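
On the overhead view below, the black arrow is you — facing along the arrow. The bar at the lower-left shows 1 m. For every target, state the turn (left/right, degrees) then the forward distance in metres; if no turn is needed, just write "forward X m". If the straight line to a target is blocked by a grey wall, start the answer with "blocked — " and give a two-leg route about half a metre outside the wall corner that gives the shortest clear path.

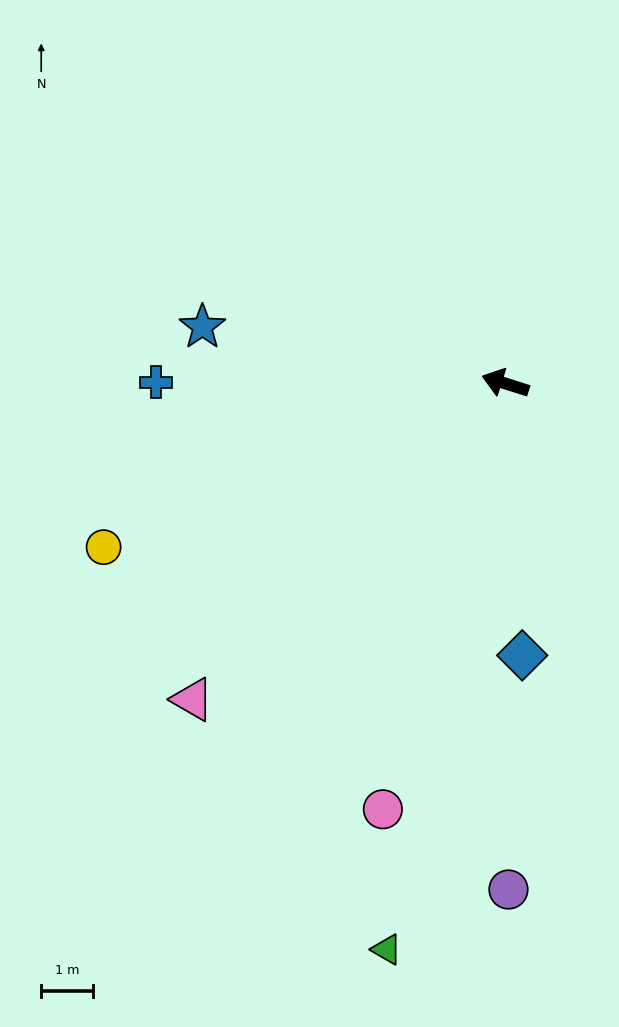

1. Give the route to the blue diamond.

turn left 111°, forward 5.3 m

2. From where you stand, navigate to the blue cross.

turn left 17°, forward 6.8 m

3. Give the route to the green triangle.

turn left 96°, forward 11.2 m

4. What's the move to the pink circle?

turn left 92°, forward 8.6 m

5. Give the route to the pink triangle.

turn left 63°, forward 8.6 m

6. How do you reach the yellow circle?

turn left 40°, forward 8.4 m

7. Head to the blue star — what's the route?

turn left 7°, forward 6.0 m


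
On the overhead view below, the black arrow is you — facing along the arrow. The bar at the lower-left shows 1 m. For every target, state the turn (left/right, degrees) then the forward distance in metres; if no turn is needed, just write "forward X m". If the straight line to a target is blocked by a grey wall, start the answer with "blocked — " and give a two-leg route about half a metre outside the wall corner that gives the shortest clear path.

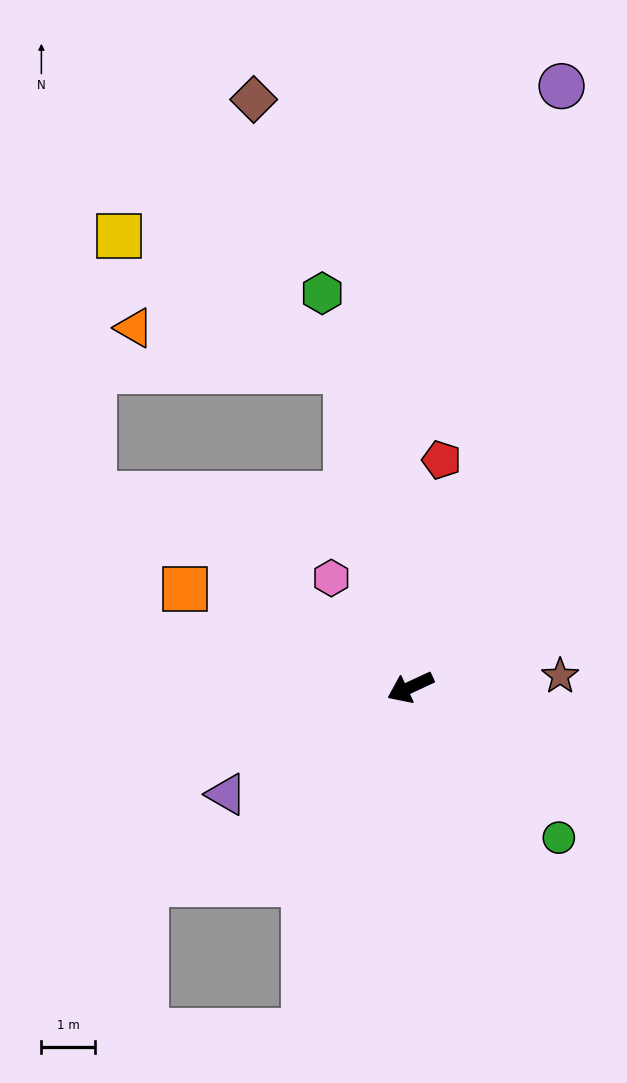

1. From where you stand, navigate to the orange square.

turn right 49°, forward 4.6 m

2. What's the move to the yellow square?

blocked — turn right 103°, forward 6.1 m, then turn left 47°, forward 4.9 m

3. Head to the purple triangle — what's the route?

turn left 5°, forward 4.0 m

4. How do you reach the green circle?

turn left 110°, forward 4.0 m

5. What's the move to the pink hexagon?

turn right 79°, forward 2.5 m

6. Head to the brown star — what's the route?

turn left 159°, forward 2.8 m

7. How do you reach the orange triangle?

blocked — turn right 103°, forward 6.1 m, then turn left 67°, forward 4.1 m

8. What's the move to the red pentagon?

turn right 123°, forward 4.3 m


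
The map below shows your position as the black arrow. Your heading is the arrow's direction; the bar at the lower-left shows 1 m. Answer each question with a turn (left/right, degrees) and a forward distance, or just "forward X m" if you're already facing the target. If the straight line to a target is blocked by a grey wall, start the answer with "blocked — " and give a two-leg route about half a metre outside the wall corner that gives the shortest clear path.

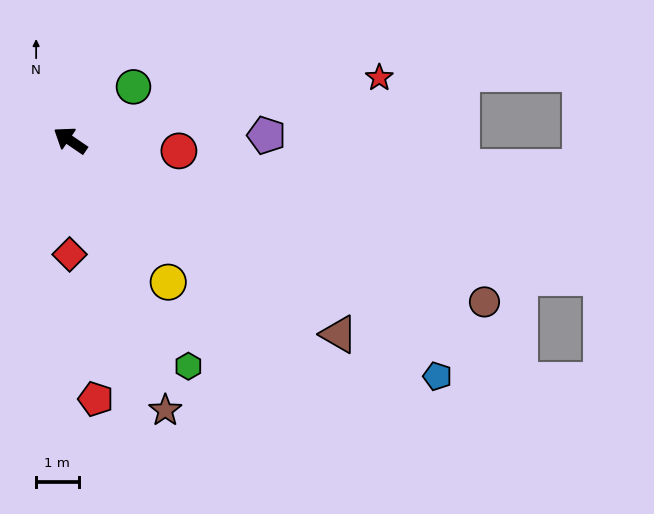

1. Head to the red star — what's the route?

turn right 134°, forward 7.4 m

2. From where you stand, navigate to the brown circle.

turn right 167°, forward 10.5 m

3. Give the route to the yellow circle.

turn left 159°, forward 4.1 m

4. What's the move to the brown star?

turn left 144°, forward 6.7 m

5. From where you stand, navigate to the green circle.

turn right 105°, forward 2.0 m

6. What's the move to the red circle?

turn right 151°, forward 2.6 m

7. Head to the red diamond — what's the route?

turn left 124°, forward 2.7 m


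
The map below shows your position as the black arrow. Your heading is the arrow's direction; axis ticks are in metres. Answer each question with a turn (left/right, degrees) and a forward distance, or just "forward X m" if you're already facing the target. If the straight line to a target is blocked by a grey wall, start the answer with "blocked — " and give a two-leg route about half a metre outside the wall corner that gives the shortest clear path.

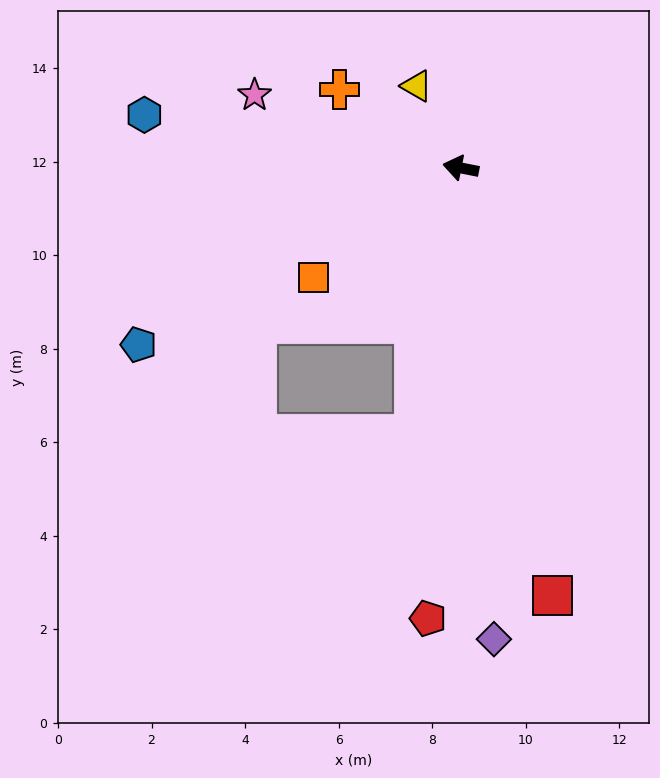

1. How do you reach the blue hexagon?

forward 6.9 m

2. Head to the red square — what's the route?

turn left 113°, forward 9.3 m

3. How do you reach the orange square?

turn left 48°, forward 3.9 m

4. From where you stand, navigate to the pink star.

turn right 8°, forward 4.7 m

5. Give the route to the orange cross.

turn right 22°, forward 3.1 m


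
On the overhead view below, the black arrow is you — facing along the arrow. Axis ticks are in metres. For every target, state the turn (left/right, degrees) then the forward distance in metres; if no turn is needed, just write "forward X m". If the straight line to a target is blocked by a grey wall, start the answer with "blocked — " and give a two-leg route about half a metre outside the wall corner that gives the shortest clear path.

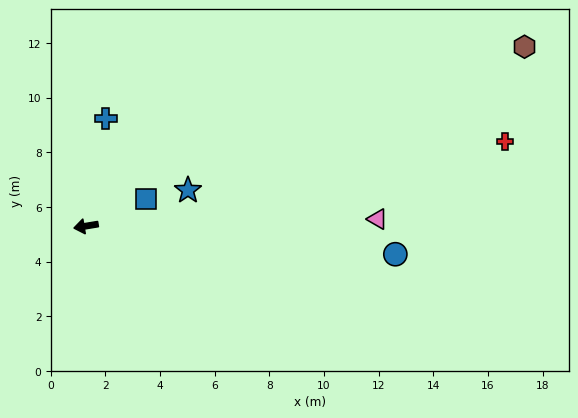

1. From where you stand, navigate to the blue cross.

turn right 110°, forward 4.0 m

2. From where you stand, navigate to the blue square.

turn right 165°, forward 2.4 m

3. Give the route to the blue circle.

turn left 165°, forward 11.4 m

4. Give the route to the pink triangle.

turn left 172°, forward 10.7 m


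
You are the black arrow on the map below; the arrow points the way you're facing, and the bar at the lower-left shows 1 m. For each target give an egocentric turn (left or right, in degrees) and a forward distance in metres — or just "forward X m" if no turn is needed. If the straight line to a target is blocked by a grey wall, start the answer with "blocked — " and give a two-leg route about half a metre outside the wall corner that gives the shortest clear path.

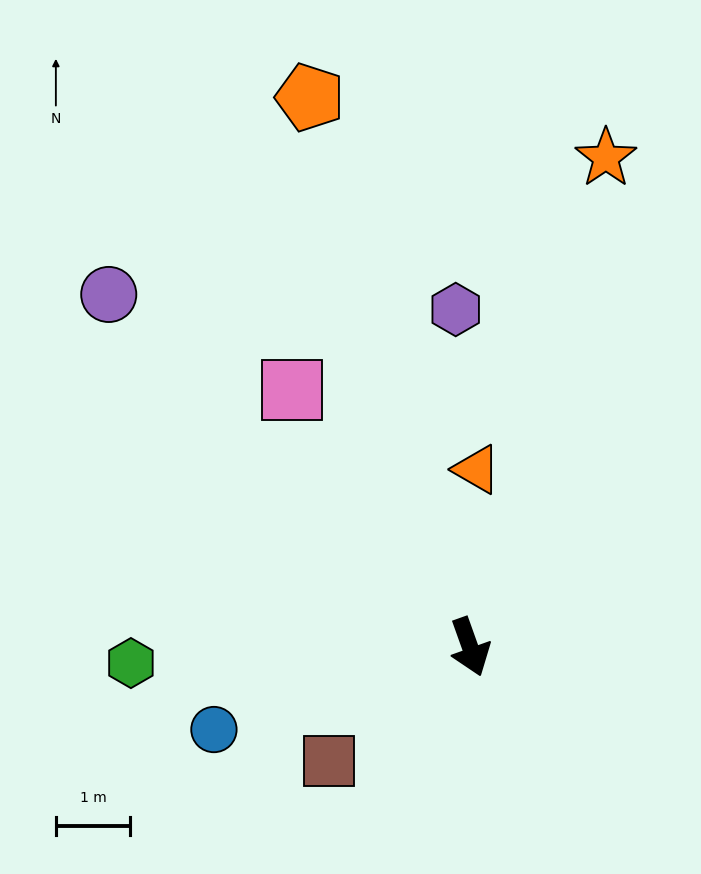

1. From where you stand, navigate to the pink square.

turn right 165°, forward 4.2 m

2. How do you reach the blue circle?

turn right 92°, forward 3.6 m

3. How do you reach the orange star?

turn left 145°, forward 6.8 m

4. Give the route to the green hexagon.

turn right 107°, forward 4.6 m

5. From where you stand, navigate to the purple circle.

turn right 154°, forward 6.8 m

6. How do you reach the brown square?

turn right 71°, forward 2.4 m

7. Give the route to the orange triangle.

turn left 158°, forward 2.4 m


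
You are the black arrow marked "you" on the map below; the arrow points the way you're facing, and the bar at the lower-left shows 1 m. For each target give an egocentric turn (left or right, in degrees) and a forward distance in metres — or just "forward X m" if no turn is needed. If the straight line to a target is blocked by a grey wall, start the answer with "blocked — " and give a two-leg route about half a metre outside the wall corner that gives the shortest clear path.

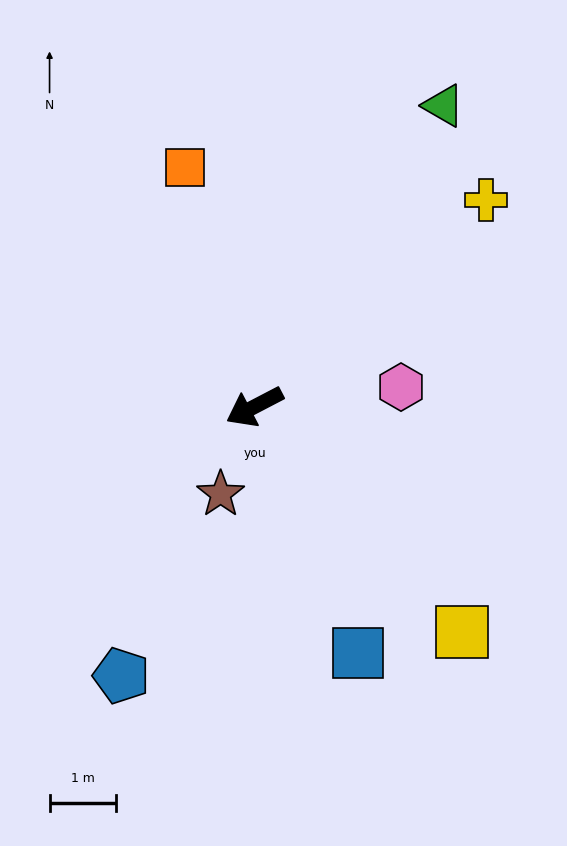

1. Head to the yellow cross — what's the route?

turn right 166°, forward 4.7 m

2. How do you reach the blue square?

turn left 85°, forward 4.0 m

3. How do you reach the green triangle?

turn right 150°, forward 5.4 m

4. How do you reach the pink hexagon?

turn left 160°, forward 2.2 m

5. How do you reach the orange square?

turn right 101°, forward 3.8 m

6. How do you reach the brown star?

turn left 41°, forward 1.4 m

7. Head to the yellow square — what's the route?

turn left 105°, forward 4.6 m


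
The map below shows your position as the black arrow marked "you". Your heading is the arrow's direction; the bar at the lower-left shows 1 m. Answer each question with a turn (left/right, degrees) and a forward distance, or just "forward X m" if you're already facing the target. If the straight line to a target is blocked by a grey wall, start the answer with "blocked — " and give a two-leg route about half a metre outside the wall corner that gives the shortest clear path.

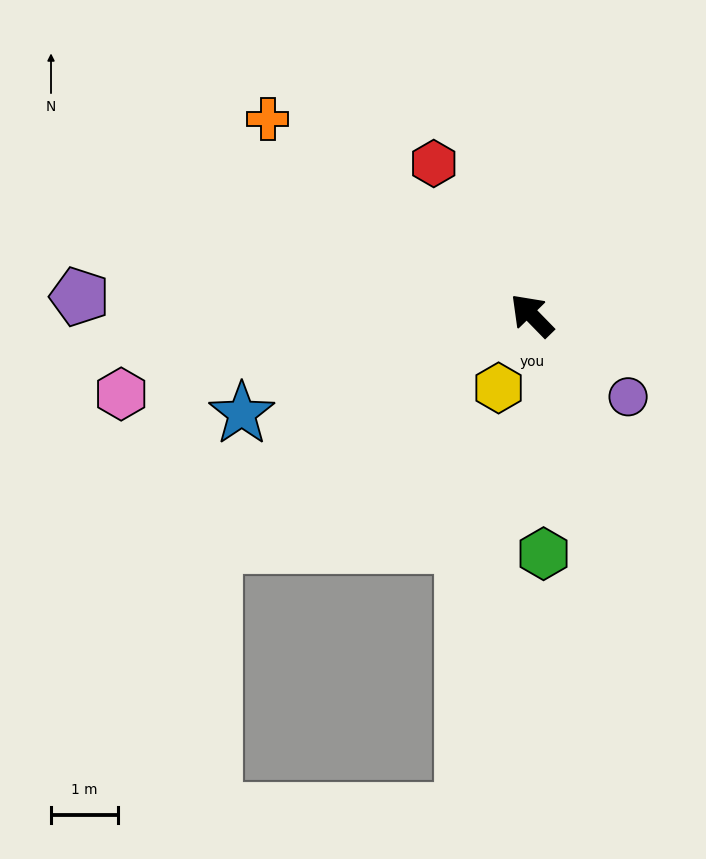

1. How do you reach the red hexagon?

turn right 11°, forward 2.7 m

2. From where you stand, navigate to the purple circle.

turn right 175°, forward 1.9 m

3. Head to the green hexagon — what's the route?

turn left 139°, forward 3.6 m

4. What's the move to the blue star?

turn left 64°, forward 4.6 m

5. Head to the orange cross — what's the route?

turn left 9°, forward 4.9 m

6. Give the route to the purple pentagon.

turn left 43°, forward 6.8 m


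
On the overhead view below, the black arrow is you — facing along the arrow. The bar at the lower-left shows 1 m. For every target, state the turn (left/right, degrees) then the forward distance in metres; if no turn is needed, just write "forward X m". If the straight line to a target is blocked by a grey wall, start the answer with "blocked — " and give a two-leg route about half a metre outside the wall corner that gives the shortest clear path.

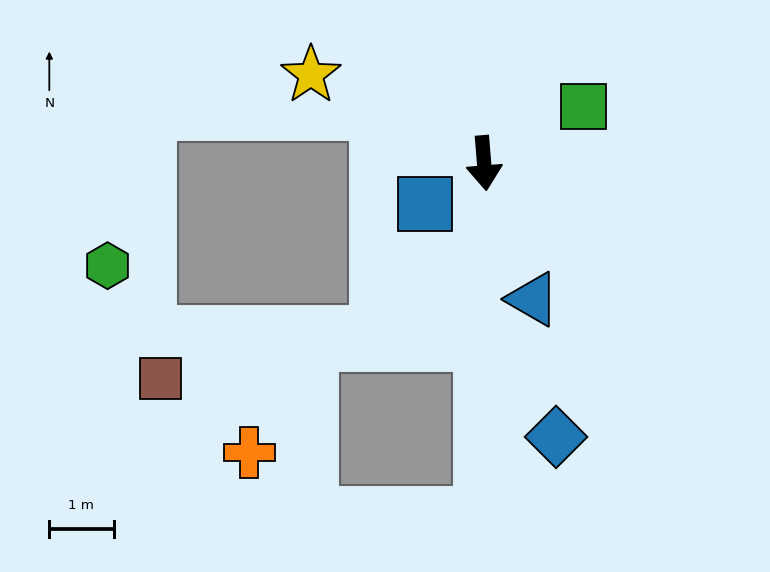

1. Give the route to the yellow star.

turn right 122°, forward 3.0 m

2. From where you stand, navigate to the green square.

turn left 115°, forward 1.8 m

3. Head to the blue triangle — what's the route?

turn left 15°, forward 2.2 m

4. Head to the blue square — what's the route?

turn right 60°, forward 1.1 m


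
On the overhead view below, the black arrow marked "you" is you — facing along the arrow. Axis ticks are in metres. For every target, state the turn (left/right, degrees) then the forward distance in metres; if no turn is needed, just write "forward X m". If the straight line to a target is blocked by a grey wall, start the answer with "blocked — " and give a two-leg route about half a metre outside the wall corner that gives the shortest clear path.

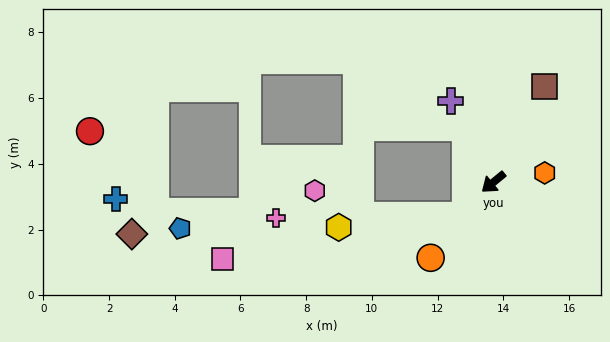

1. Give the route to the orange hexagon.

turn left 151°, forward 1.6 m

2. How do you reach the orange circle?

turn left 11°, forward 3.0 m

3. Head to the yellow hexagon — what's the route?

blocked — turn left 11°, forward 1.3 m, then turn right 45°, forward 3.9 m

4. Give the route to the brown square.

turn right 158°, forward 3.3 m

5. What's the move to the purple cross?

turn right 102°, forward 2.8 m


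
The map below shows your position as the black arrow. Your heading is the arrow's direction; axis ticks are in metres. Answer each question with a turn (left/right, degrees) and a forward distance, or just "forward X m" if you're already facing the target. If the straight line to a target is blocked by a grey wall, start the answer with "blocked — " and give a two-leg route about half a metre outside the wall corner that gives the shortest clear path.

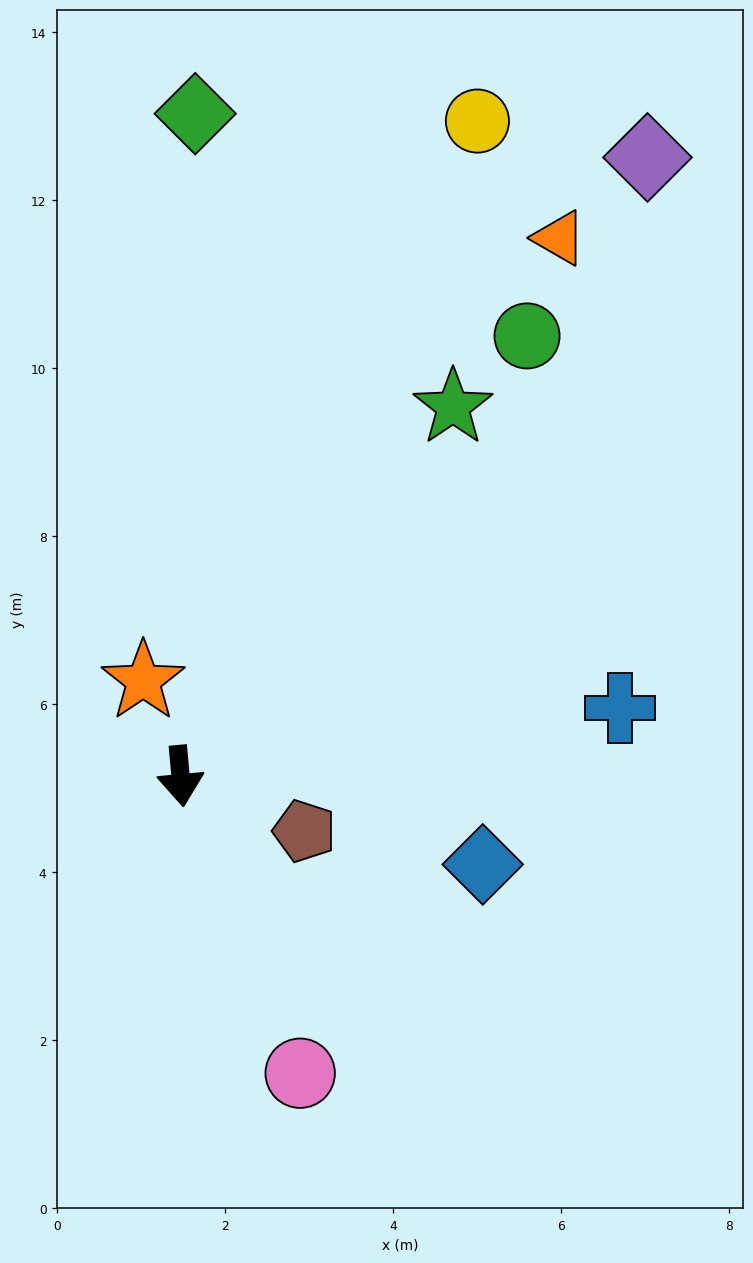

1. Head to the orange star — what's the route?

turn right 164°, forward 1.2 m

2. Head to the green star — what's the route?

turn left 138°, forward 5.5 m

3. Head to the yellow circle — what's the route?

turn left 150°, forward 8.6 m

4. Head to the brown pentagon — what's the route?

turn left 61°, forward 1.6 m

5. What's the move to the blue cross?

turn left 94°, forward 5.3 m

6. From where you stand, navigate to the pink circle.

turn left 17°, forward 3.8 m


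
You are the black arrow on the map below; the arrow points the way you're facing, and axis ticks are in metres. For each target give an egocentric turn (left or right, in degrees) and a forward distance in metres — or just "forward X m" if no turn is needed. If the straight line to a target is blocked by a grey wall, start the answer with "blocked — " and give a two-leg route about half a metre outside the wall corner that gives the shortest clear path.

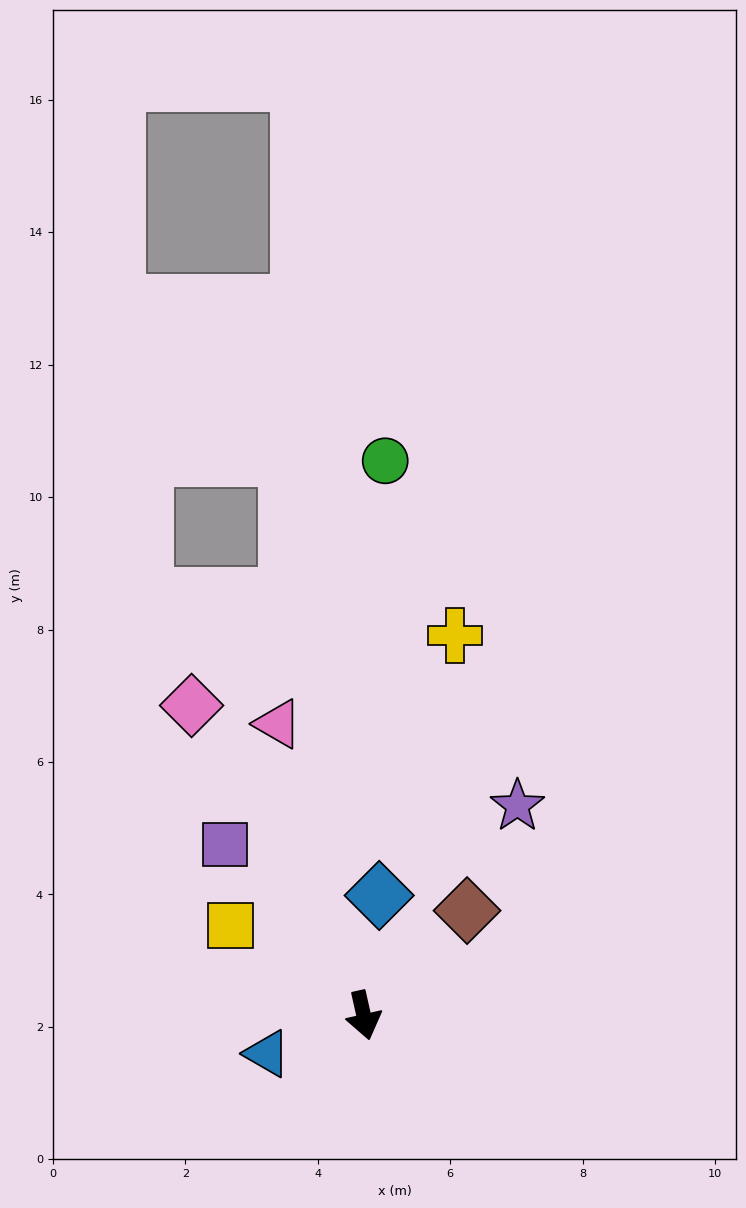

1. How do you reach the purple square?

turn right 154°, forward 3.3 m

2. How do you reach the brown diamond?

turn left 123°, forward 2.2 m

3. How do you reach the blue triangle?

turn right 81°, forward 1.6 m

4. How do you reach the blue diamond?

turn left 160°, forward 1.8 m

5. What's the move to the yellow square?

turn right 137°, forward 2.4 m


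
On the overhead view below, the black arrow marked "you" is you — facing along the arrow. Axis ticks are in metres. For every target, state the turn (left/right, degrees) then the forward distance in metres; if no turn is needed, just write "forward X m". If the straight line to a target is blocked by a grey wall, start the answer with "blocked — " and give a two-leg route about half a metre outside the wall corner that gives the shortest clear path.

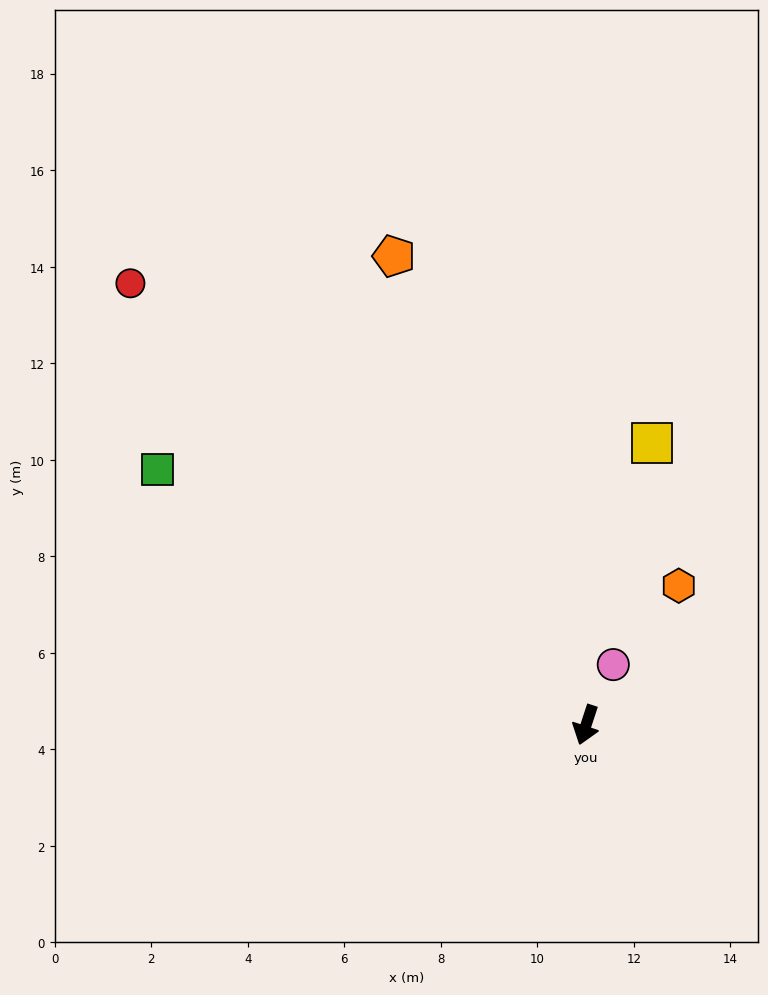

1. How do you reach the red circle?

turn right 116°, forward 13.1 m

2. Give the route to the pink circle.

turn left 174°, forward 1.4 m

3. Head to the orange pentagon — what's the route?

turn right 140°, forward 10.5 m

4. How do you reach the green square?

turn right 103°, forward 10.3 m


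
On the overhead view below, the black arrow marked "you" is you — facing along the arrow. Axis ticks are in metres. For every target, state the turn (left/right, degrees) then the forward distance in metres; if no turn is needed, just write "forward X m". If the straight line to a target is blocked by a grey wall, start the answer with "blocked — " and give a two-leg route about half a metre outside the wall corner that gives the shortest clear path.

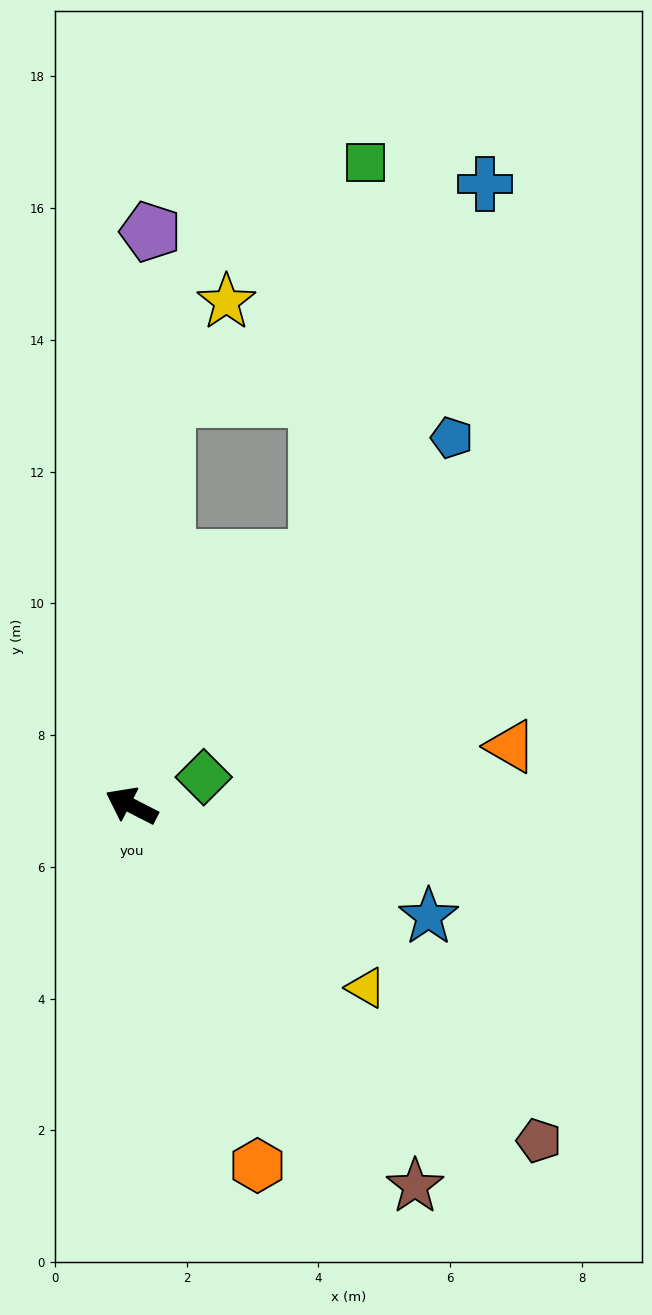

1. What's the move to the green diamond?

turn right 131°, forward 1.2 m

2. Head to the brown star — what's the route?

turn left 154°, forward 7.2 m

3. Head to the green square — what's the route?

blocked — turn right 100°, forward 4.7 m, then turn left 30°, forward 6.0 m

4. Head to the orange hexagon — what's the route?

turn left 136°, forward 5.8 m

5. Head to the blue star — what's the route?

turn right 173°, forward 4.8 m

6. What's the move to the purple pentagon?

turn right 65°, forward 8.7 m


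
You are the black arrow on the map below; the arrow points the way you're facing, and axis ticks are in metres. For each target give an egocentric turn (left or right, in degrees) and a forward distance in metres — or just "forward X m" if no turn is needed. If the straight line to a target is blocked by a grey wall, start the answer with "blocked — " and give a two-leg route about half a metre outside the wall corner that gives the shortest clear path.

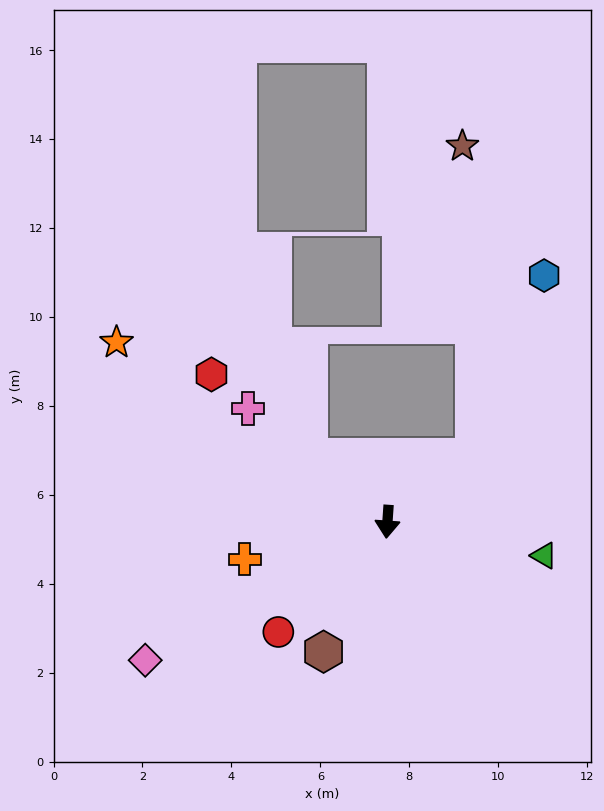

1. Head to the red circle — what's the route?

turn right 41°, forward 3.5 m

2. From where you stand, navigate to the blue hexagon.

blocked — turn left 131°, forward 2.4 m, then turn left 32°, forward 4.4 m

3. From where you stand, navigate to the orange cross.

turn right 71°, forward 3.3 m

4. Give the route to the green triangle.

turn left 82°, forward 3.6 m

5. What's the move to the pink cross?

turn right 125°, forward 4.0 m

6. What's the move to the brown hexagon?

turn right 22°, forward 3.3 m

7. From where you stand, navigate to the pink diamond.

turn right 56°, forward 6.3 m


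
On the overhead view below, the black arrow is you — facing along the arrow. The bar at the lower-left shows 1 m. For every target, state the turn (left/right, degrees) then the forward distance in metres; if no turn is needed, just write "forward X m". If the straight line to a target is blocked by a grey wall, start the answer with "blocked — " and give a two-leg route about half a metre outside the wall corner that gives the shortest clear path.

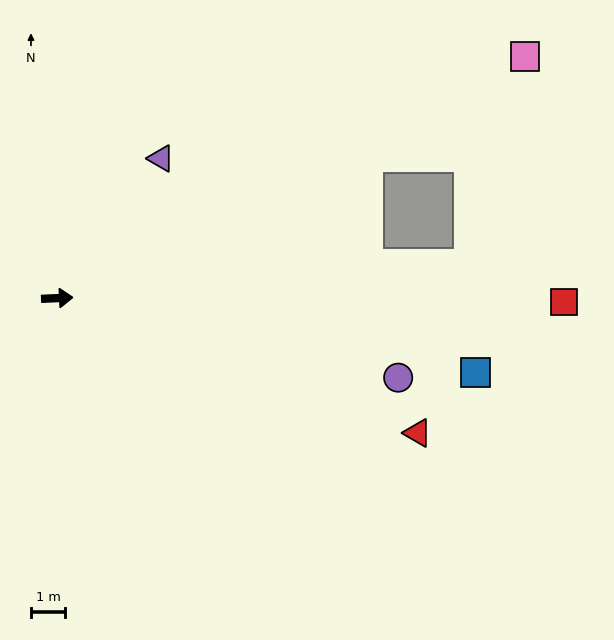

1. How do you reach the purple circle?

turn right 16°, forward 10.2 m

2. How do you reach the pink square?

turn left 25°, forward 15.3 m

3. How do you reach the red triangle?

turn right 23°, forward 11.2 m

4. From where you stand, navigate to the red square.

turn right 3°, forward 14.7 m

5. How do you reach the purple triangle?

turn left 51°, forward 5.1 m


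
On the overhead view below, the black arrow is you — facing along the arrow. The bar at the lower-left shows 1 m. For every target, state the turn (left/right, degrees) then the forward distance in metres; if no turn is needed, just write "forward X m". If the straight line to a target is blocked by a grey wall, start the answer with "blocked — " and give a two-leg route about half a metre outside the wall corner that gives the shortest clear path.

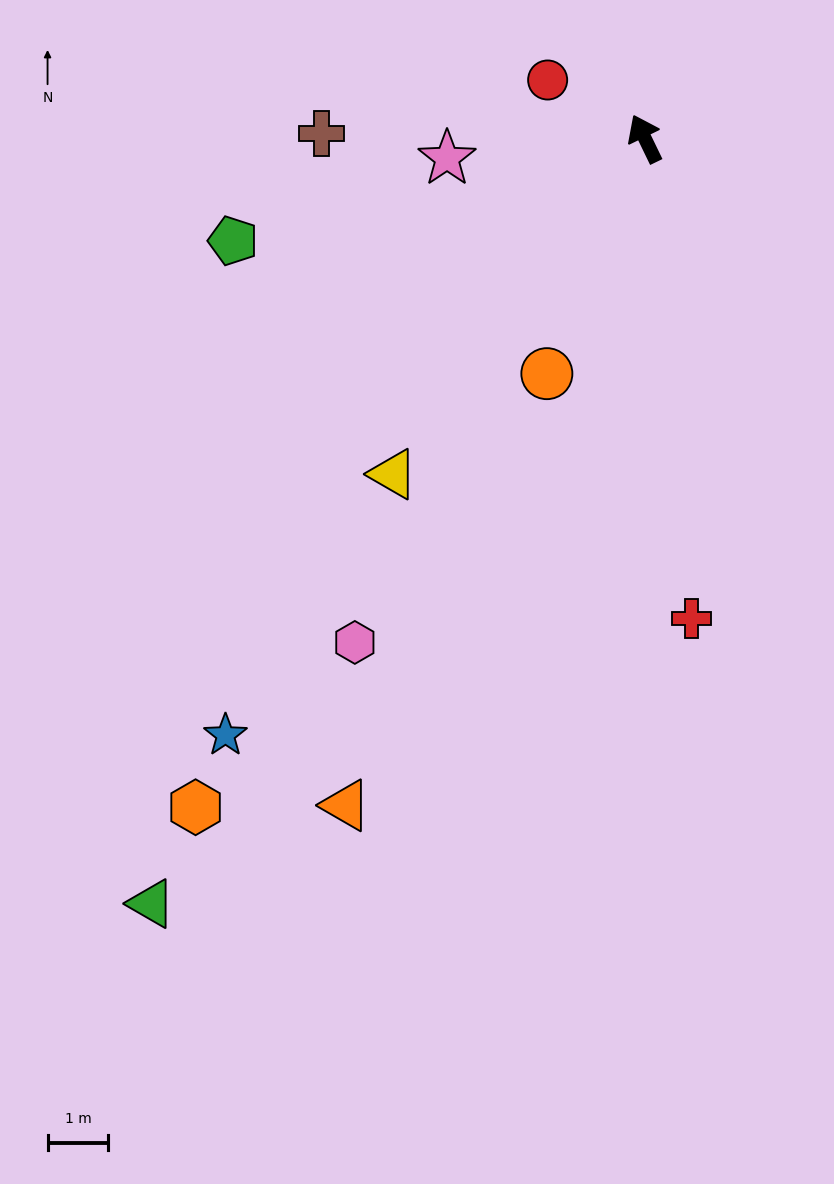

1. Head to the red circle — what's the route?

turn left 33°, forward 1.9 m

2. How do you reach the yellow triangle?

turn left 117°, forward 6.9 m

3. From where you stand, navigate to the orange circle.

turn left 132°, forward 4.2 m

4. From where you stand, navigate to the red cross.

turn left 160°, forward 7.9 m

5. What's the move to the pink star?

turn left 70°, forward 3.3 m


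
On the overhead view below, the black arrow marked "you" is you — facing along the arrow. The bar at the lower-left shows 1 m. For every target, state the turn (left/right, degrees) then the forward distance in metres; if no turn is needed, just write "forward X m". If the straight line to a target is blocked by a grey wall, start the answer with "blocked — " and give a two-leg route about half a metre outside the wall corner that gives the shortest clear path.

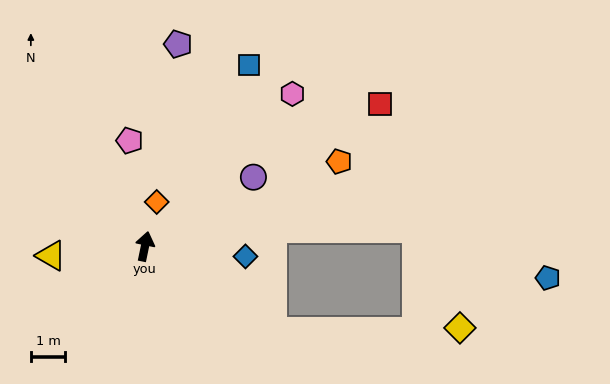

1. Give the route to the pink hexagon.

turn right 32°, forward 6.2 m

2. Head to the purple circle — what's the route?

turn right 46°, forward 3.7 m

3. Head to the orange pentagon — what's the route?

turn right 55°, forward 6.2 m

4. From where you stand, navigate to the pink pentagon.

turn left 20°, forward 3.1 m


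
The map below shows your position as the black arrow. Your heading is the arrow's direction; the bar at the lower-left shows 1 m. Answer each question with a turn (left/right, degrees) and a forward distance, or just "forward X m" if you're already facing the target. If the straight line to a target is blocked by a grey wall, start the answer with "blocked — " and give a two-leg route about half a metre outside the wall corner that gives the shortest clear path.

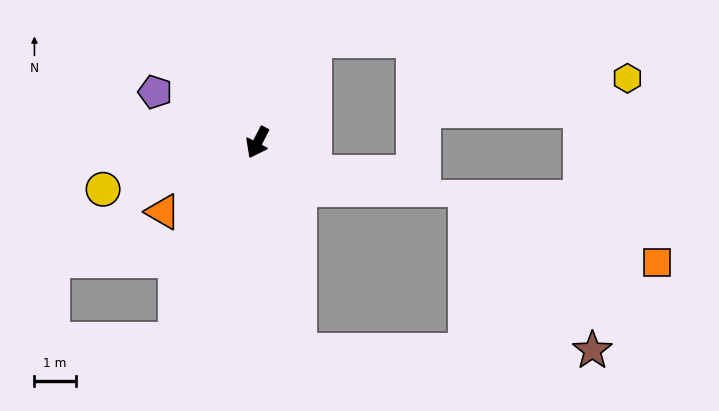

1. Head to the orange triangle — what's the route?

turn right 26°, forward 2.8 m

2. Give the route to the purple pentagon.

turn right 89°, forward 2.8 m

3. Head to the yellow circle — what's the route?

turn right 46°, forward 3.9 m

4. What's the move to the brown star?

blocked — turn left 39°, forward 5.1 m, then turn left 78°, forward 7.1 m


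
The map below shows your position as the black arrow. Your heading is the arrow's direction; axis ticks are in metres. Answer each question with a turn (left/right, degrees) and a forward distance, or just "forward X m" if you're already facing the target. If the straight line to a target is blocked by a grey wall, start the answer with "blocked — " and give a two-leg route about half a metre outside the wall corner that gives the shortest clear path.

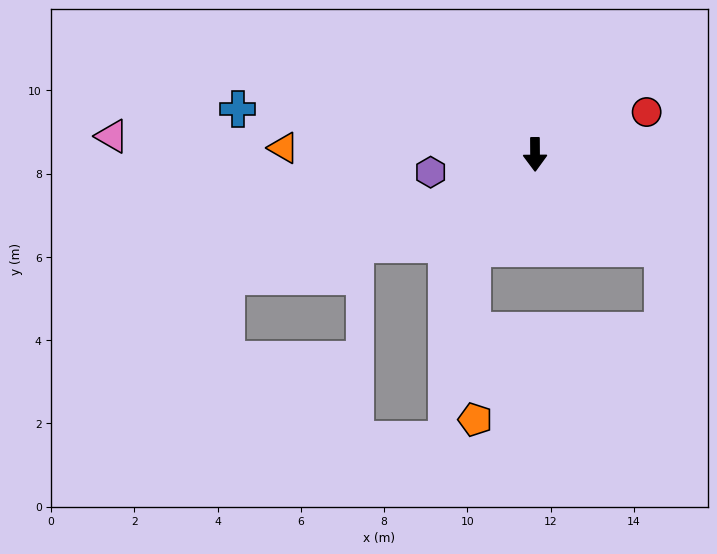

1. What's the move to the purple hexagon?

turn right 81°, forward 2.5 m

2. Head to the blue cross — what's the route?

turn right 99°, forward 7.2 m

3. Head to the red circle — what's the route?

turn left 110°, forward 2.9 m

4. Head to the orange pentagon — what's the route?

blocked — turn right 33°, forward 2.7 m, then turn left 33°, forward 4.1 m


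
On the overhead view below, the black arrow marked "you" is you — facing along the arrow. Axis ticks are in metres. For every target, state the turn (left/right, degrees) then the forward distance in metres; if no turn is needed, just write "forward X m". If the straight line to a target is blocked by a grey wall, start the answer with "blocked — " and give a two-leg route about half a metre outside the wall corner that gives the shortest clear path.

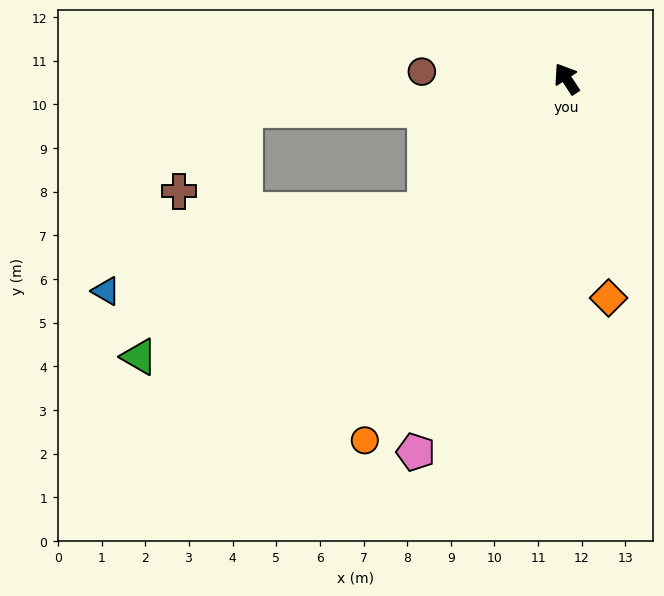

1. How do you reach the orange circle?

turn left 118°, forward 9.5 m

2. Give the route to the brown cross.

blocked — turn left 62°, forward 7.4 m, then turn left 46°, forward 2.4 m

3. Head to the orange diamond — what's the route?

turn left 158°, forward 5.1 m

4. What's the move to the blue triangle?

blocked — turn left 100°, forward 4.4 m, then turn right 29°, forward 7.6 m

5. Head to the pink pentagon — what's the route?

turn left 125°, forward 9.2 m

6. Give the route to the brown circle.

turn left 54°, forward 3.3 m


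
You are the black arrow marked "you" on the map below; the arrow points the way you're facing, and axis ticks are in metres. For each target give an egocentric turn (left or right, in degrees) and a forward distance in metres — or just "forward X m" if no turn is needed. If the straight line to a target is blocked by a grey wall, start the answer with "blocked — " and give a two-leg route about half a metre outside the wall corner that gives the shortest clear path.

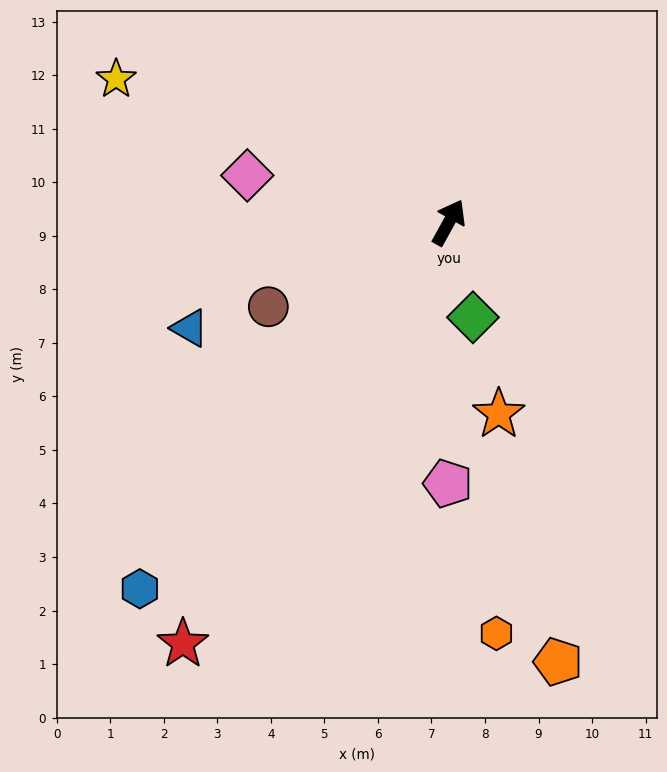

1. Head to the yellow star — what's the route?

turn left 96°, forward 6.8 m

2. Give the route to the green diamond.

turn right 137°, forward 1.8 m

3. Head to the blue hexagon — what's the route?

turn left 169°, forward 9.0 m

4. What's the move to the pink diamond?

turn left 106°, forward 3.9 m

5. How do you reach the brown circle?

turn left 144°, forward 3.7 m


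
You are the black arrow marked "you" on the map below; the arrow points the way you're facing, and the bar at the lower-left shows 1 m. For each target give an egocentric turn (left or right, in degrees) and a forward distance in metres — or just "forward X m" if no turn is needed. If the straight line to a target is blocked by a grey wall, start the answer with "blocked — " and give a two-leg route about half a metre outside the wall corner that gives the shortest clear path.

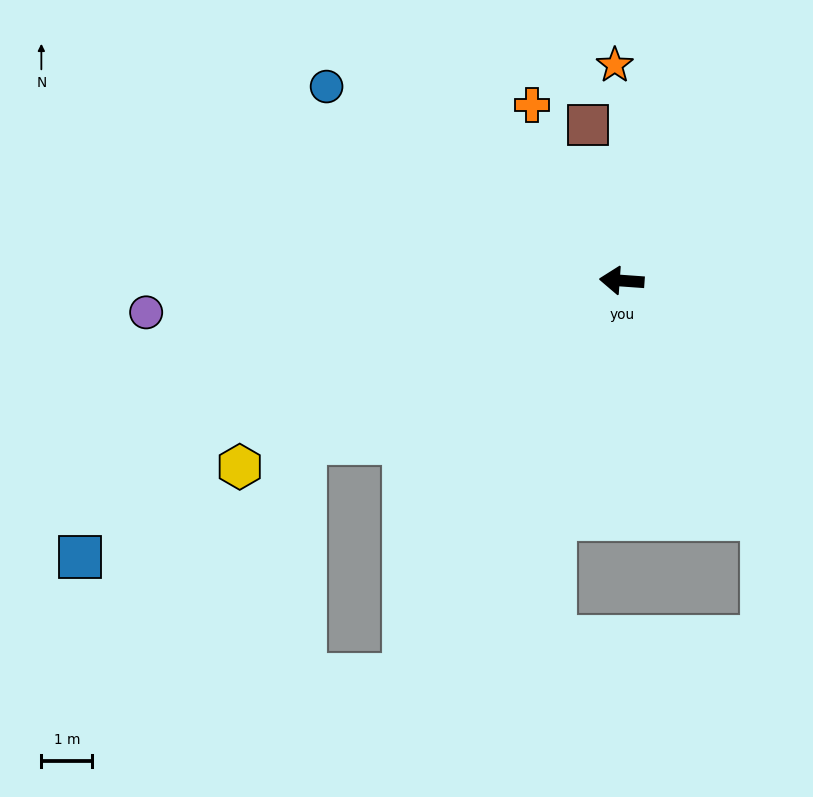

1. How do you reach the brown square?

turn right 74°, forward 3.1 m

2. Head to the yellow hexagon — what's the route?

turn left 30°, forward 8.4 m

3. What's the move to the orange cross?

turn right 59°, forward 3.9 m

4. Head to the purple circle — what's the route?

turn left 8°, forward 9.4 m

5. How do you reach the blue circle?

turn right 29°, forward 7.0 m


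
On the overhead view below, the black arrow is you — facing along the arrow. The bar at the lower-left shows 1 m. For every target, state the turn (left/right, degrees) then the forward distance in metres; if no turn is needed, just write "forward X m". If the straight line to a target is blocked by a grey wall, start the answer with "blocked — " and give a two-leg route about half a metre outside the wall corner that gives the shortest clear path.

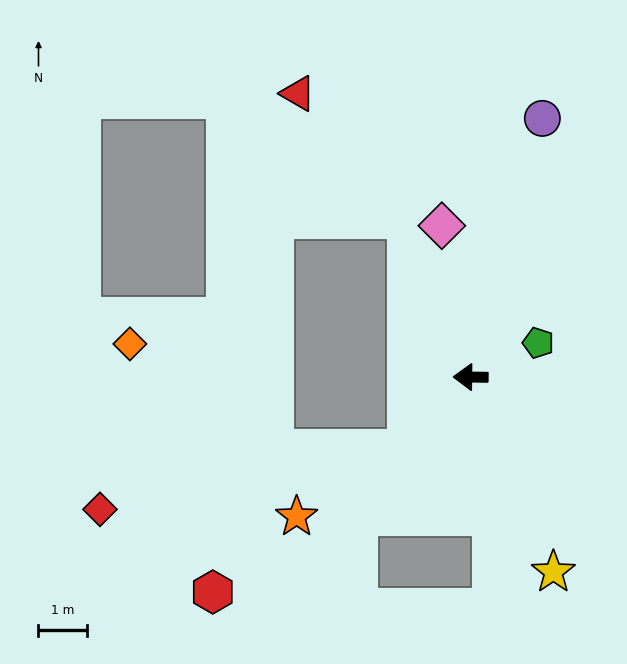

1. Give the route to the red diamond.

blocked — turn left 50°, forward 2.0 m, then turn right 38°, forward 6.5 m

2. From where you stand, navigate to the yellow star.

turn left 114°, forward 4.4 m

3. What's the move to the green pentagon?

turn right 152°, forward 1.6 m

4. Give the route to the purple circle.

turn right 105°, forward 5.6 m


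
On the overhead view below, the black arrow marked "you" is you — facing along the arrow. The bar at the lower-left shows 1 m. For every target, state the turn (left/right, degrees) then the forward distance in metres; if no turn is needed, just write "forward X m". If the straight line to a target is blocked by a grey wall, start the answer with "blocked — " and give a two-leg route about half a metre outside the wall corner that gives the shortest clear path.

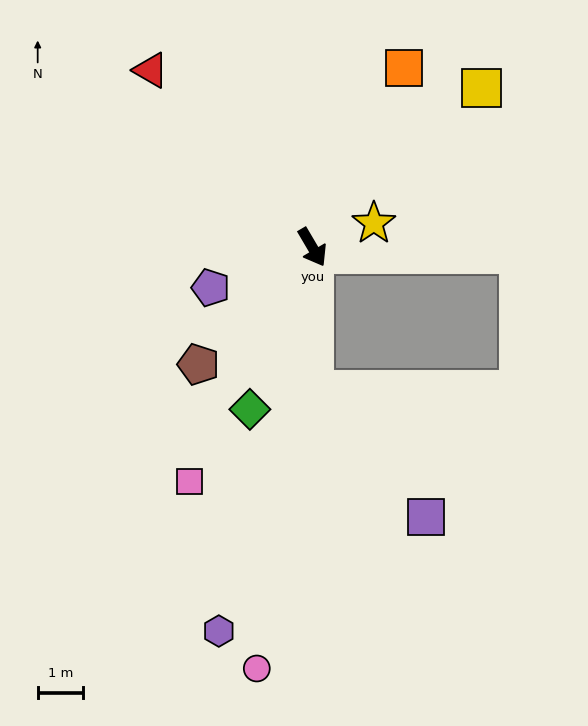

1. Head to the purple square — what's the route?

blocked — turn right 30°, forward 3.1 m, then turn left 41°, forward 3.7 m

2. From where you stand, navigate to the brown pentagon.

turn right 75°, forward 3.6 m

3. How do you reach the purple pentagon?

turn right 99°, forward 2.4 m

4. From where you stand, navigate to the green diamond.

turn right 52°, forward 3.8 m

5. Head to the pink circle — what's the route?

turn right 38°, forward 9.4 m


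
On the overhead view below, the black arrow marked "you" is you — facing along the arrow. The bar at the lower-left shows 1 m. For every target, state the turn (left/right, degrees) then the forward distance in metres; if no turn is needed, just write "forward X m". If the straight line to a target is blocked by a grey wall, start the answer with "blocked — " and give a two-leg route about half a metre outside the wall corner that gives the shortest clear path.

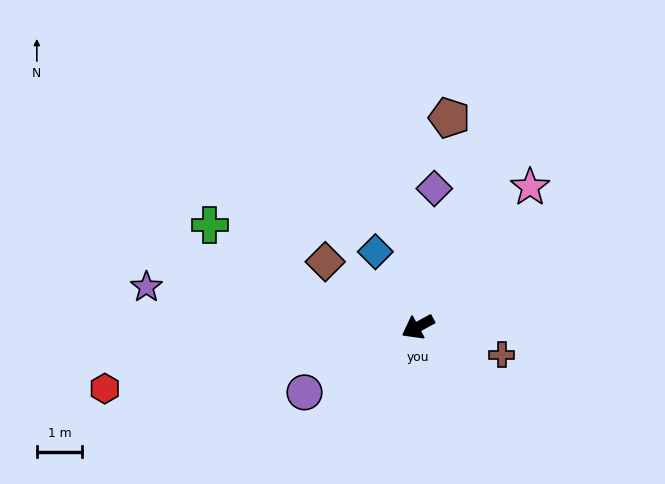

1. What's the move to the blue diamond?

turn right 89°, forward 1.9 m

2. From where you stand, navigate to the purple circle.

forward 2.9 m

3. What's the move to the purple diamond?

turn right 125°, forward 3.1 m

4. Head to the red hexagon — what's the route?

turn right 17°, forward 7.1 m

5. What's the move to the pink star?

turn right 157°, forward 4.0 m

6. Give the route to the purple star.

turn right 37°, forward 6.1 m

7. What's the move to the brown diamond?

turn right 64°, forward 2.5 m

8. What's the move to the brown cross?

turn left 133°, forward 2.0 m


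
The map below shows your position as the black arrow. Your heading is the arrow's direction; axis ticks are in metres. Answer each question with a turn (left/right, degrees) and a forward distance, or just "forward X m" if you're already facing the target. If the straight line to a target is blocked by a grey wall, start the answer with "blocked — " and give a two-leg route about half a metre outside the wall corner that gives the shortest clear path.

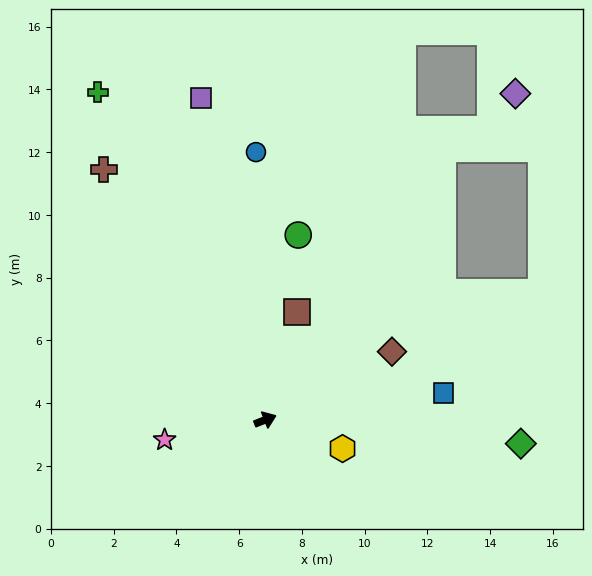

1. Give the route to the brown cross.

turn left 102°, forward 9.5 m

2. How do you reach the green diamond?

turn right 27°, forward 8.2 m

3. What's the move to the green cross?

turn left 96°, forward 11.7 m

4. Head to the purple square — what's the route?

turn left 80°, forward 10.5 m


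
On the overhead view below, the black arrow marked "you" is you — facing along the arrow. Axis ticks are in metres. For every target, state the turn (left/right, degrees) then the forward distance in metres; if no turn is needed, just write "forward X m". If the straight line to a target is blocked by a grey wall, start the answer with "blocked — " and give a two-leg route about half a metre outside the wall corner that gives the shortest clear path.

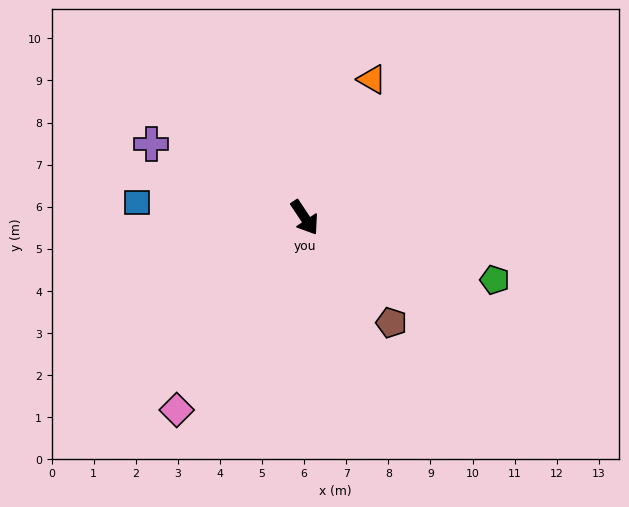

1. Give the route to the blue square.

turn right 129°, forward 4.0 m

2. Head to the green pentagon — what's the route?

turn left 38°, forward 4.8 m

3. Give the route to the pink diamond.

turn right 67°, forward 5.5 m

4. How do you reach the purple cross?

turn right 149°, forward 4.0 m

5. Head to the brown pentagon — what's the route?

turn left 6°, forward 3.2 m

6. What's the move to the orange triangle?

turn left 120°, forward 3.7 m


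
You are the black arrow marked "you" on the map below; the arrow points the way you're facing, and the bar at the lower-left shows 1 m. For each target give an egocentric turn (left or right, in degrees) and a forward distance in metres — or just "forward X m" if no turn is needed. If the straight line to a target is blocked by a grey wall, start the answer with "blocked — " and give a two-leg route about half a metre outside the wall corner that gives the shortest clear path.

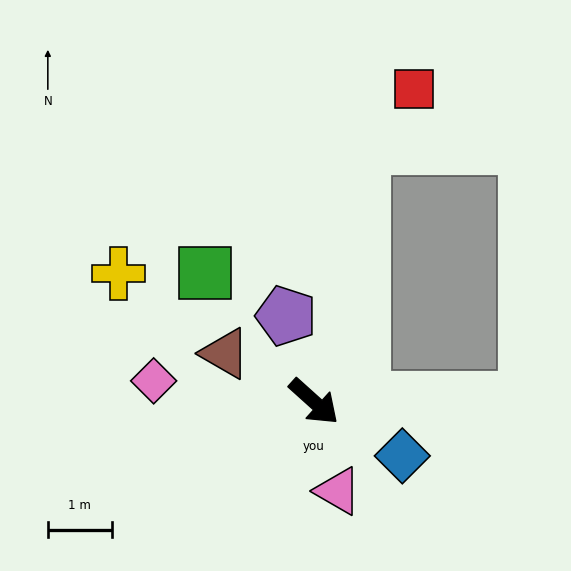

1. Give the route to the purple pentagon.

turn left 150°, forward 1.4 m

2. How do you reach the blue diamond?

turn left 10°, forward 1.6 m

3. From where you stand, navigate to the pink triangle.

turn right 33°, forward 1.4 m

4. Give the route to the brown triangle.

turn right 166°, forward 1.6 m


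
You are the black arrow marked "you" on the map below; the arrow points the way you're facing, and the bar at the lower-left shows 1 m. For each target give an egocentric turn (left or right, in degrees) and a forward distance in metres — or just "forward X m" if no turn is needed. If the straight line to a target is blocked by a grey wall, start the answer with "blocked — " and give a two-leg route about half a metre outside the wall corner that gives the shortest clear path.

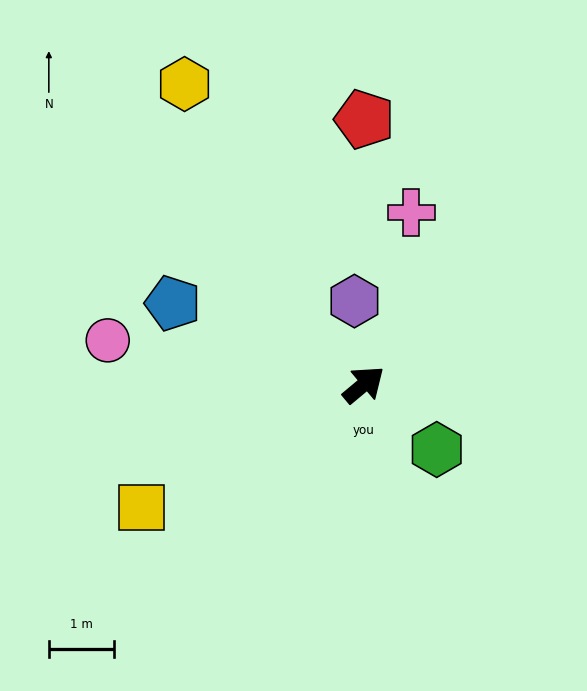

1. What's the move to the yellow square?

turn left 169°, forward 3.9 m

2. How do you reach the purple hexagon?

turn left 57°, forward 1.3 m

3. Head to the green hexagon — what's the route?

turn right 82°, forward 1.5 m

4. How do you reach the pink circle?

turn left 130°, forward 4.0 m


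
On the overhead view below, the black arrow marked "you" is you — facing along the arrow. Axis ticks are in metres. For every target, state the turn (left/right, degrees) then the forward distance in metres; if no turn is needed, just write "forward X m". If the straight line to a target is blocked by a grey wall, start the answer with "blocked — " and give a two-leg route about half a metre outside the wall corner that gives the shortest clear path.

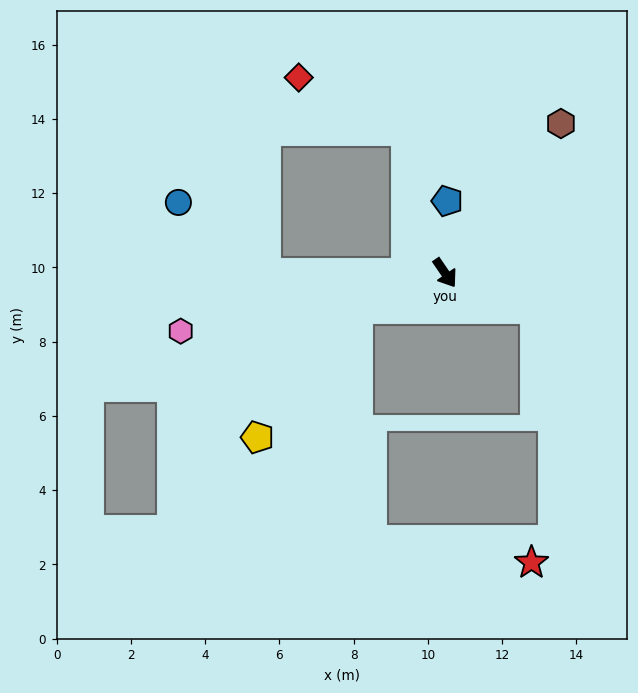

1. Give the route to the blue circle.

blocked — turn right 124°, forward 4.8 m, then turn right 40°, forward 3.0 m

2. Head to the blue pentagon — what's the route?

turn left 144°, forward 1.9 m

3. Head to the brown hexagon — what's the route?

turn left 108°, forward 5.1 m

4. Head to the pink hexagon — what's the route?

turn right 112°, forward 7.3 m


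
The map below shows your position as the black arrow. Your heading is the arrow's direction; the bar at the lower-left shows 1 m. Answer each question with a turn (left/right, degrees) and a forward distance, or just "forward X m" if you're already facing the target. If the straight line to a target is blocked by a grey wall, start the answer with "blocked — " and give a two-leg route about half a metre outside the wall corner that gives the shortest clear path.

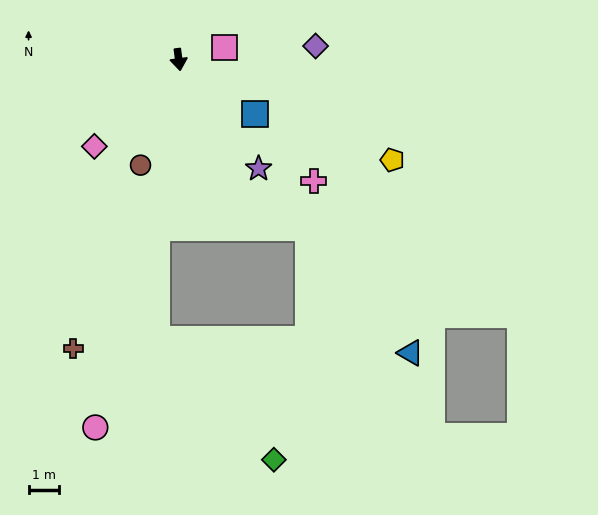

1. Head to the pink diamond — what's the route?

turn right 52°, forward 3.9 m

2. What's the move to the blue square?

turn left 47°, forward 3.0 m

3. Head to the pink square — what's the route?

turn left 97°, forward 1.5 m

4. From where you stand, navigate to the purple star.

turn left 29°, forward 4.4 m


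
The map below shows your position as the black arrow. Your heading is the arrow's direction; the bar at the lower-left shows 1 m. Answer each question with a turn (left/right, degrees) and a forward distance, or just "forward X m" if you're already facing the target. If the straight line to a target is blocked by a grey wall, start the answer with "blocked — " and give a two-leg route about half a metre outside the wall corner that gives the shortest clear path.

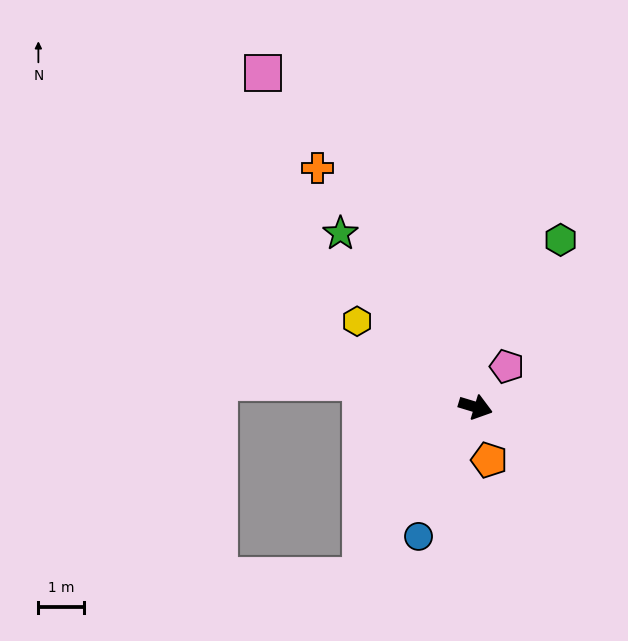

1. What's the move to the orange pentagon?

turn right 59°, forward 1.2 m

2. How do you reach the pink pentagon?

turn left 69°, forward 1.1 m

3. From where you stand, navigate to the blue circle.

turn right 97°, forward 3.1 m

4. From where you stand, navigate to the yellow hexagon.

turn left 161°, forward 3.2 m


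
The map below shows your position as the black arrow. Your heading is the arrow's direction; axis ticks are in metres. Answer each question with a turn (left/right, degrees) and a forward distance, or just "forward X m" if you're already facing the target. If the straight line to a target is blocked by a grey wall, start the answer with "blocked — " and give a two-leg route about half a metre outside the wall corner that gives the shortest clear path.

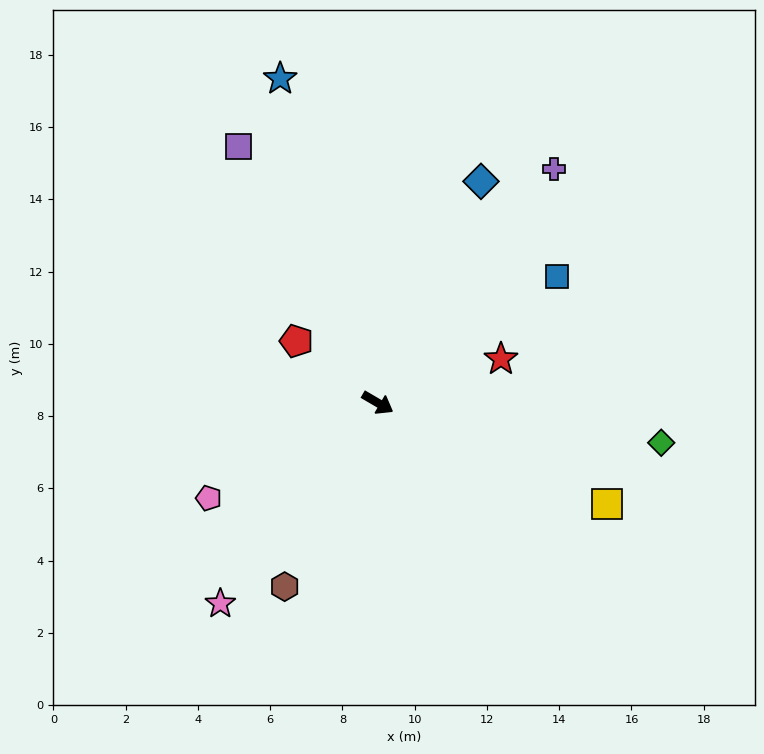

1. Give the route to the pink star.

turn right 98°, forward 7.1 m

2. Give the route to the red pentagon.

turn left 173°, forward 2.8 m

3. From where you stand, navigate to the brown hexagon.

turn right 86°, forward 5.7 m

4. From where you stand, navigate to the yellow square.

turn left 7°, forward 6.9 m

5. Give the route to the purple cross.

turn left 83°, forward 8.1 m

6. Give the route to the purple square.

turn left 149°, forward 8.1 m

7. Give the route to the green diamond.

turn left 22°, forward 7.9 m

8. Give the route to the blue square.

turn left 66°, forward 6.1 m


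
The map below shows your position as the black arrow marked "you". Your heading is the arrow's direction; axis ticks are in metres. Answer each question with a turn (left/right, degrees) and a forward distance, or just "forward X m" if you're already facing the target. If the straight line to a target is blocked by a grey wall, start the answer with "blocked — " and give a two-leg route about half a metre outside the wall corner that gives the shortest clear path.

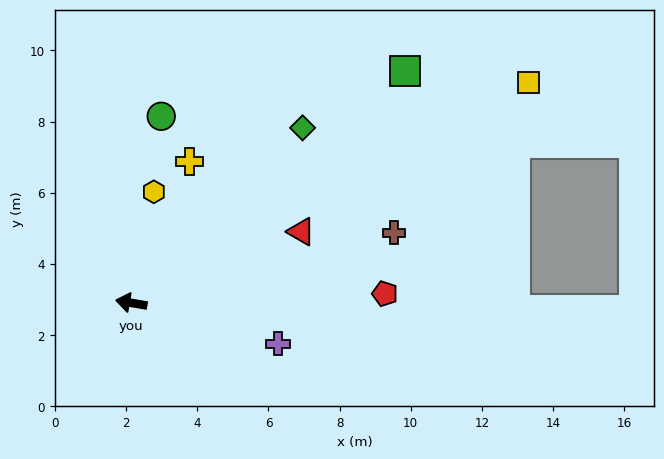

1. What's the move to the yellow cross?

turn right 103°, forward 4.3 m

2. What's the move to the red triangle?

turn right 148°, forward 5.2 m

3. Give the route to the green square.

turn right 130°, forward 10.1 m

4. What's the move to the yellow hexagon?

turn right 92°, forward 3.2 m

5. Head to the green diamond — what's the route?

turn right 125°, forward 6.9 m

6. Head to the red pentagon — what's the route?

turn right 168°, forward 7.1 m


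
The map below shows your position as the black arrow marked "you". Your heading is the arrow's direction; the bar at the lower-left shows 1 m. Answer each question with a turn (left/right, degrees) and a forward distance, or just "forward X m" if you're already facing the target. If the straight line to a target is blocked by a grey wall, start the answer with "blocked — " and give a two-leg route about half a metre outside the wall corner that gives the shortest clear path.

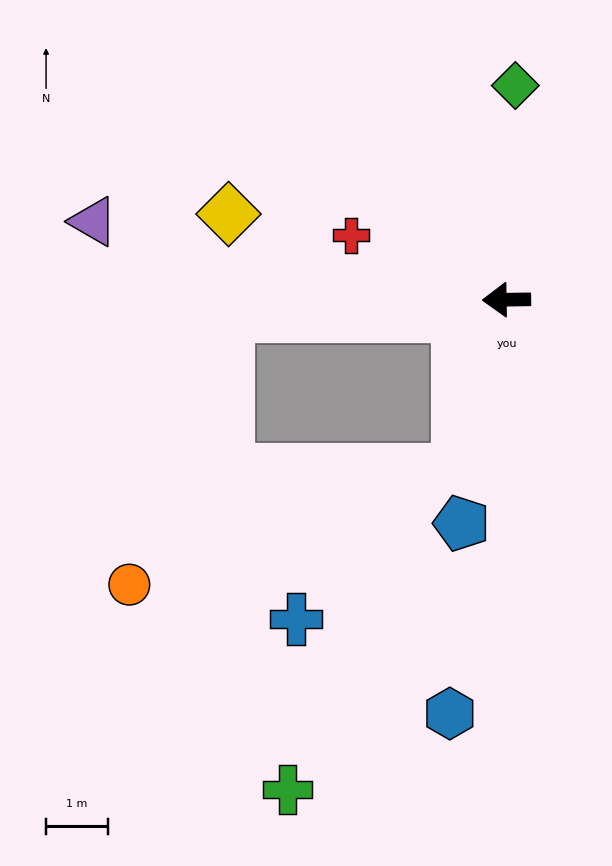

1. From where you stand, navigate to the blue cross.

blocked — turn left 73°, forward 2.9 m, then turn right 31°, forward 3.6 m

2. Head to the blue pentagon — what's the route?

turn left 78°, forward 3.7 m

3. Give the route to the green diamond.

turn right 93°, forward 3.5 m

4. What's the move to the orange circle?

blocked — turn left 73°, forward 2.9 m, then turn right 55°, forward 5.6 m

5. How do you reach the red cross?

turn right 23°, forward 2.7 m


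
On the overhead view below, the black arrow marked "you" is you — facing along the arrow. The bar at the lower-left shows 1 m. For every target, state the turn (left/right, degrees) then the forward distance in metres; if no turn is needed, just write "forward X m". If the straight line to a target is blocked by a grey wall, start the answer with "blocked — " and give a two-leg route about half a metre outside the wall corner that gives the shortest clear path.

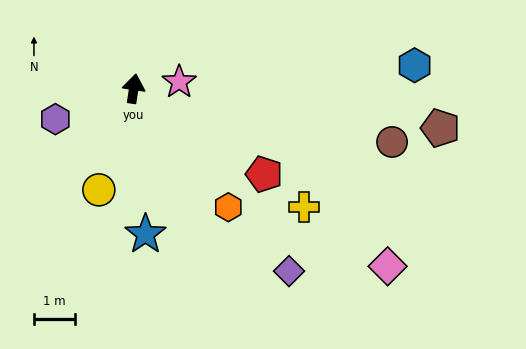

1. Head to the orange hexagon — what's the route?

turn right 133°, forward 3.7 m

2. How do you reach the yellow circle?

turn left 170°, forward 2.6 m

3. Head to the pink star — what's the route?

turn right 73°, forward 1.1 m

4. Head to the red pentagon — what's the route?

turn right 115°, forward 3.8 m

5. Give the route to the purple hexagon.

turn left 120°, forward 2.0 m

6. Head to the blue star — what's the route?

turn right 167°, forward 3.6 m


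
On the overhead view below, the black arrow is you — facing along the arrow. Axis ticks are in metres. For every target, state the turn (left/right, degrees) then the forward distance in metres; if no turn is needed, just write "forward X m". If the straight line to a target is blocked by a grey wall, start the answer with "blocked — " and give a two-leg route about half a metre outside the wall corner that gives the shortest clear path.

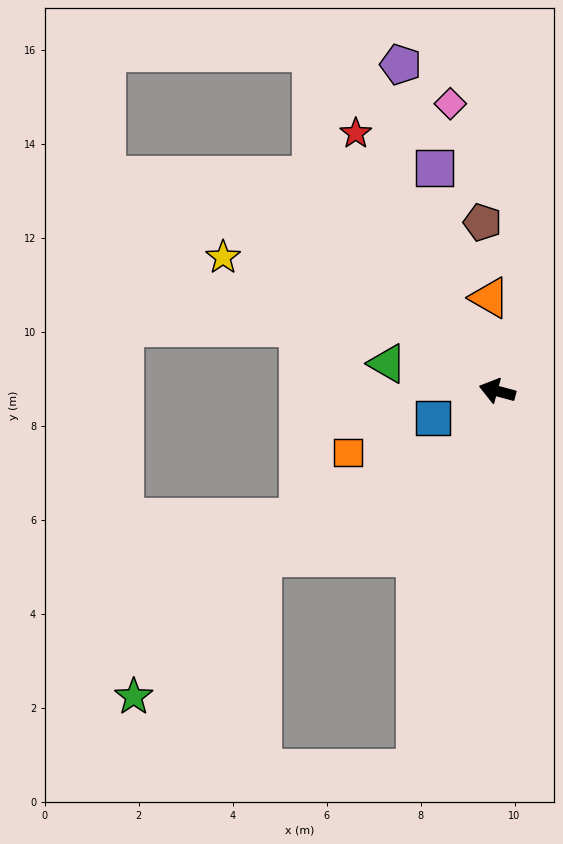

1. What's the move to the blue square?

turn left 38°, forward 1.5 m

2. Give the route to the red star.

turn right 46°, forward 6.3 m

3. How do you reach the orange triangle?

turn right 70°, forward 2.0 m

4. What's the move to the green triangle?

forward 2.4 m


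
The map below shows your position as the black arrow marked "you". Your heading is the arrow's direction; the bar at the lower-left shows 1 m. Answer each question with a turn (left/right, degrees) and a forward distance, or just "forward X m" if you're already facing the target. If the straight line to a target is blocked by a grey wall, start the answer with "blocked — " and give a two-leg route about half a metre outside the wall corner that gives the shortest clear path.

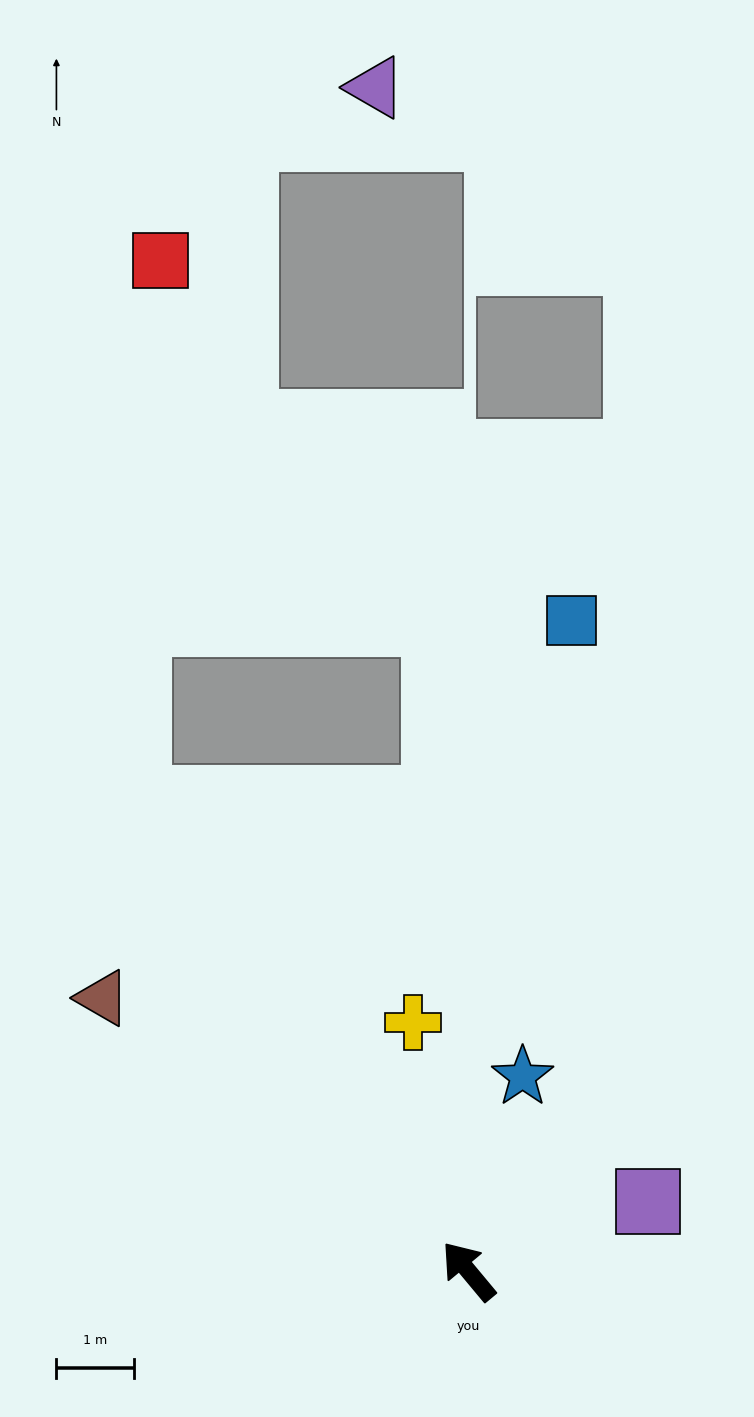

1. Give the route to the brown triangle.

turn left 13°, forward 5.9 m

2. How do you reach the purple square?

turn right 109°, forward 2.5 m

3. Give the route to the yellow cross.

turn right 27°, forward 3.3 m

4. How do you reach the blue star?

turn right 55°, forward 2.6 m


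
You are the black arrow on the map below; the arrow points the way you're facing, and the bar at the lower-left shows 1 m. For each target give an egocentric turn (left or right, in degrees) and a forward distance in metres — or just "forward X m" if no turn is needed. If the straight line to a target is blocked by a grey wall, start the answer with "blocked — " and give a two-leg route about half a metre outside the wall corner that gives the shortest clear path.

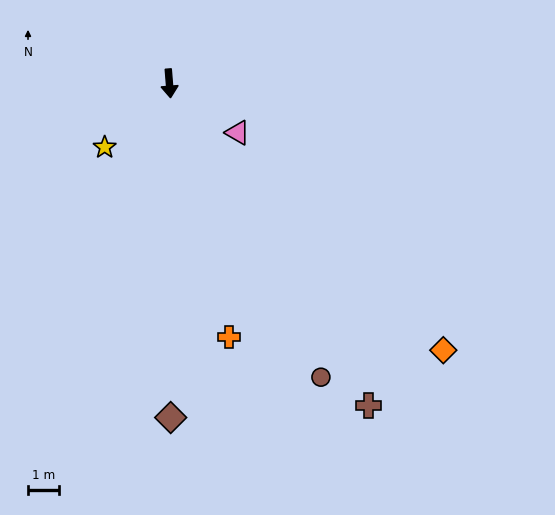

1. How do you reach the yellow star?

turn right 50°, forward 3.0 m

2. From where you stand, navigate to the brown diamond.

turn right 4°, forward 10.9 m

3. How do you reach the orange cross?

turn left 9°, forward 8.5 m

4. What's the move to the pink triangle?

turn left 50°, forward 2.7 m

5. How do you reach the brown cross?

turn left 27°, forward 12.4 m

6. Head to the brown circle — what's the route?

turn left 23°, forward 10.8 m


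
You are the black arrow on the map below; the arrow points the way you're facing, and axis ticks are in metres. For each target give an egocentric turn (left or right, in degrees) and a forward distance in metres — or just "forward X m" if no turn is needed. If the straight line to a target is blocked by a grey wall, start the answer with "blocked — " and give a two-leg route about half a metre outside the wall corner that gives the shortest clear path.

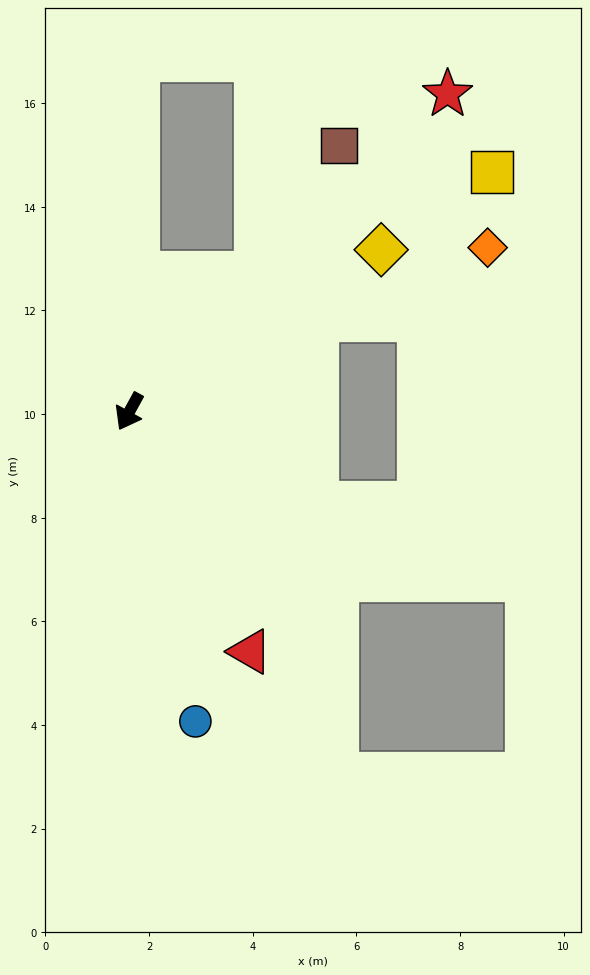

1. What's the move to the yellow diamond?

turn left 151°, forward 5.8 m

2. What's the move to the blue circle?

turn left 41°, forward 6.1 m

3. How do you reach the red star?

turn left 164°, forward 8.7 m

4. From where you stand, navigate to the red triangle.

turn left 55°, forward 5.2 m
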